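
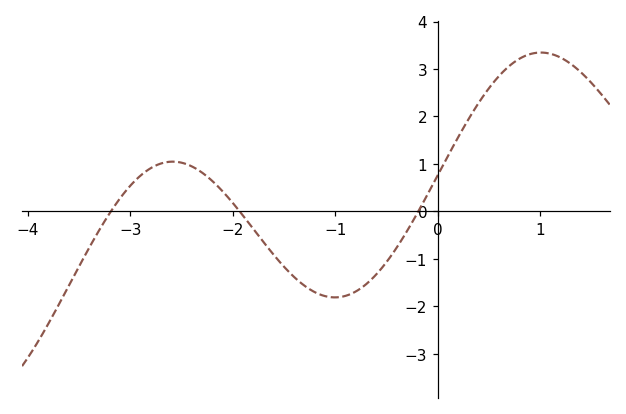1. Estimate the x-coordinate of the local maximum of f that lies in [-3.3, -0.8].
-2.6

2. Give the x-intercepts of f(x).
-3.2, -1.9, -0.2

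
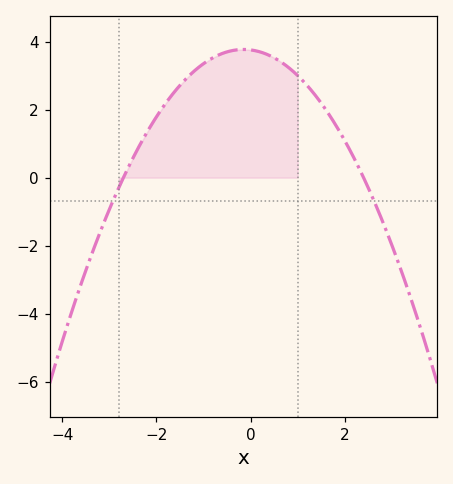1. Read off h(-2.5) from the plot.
0.568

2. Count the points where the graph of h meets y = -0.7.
2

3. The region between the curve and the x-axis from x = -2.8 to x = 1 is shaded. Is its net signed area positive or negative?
positive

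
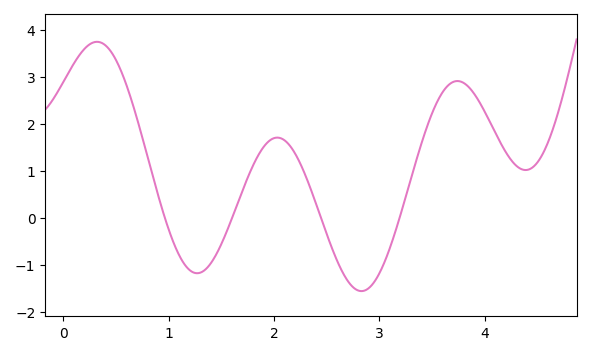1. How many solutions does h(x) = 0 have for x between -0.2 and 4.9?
4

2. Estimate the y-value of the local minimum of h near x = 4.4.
1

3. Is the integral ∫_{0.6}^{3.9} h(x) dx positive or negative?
positive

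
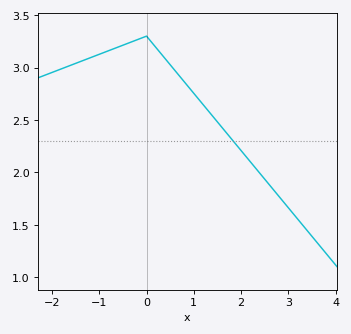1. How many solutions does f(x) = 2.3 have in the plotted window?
1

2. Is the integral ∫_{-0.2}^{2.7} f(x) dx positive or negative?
positive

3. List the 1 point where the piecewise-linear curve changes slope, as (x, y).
(0, 3.3)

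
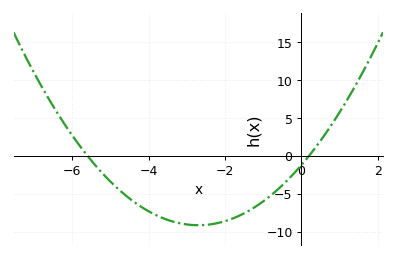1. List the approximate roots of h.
-5.6, 0.2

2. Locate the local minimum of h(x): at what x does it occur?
-2.8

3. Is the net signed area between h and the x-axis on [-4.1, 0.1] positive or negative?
negative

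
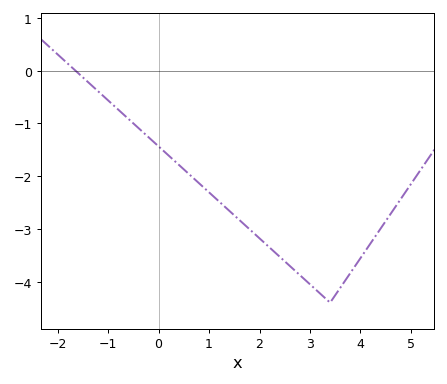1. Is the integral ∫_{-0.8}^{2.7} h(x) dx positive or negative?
negative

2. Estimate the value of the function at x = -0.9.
-0.7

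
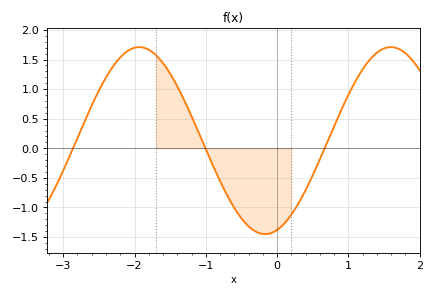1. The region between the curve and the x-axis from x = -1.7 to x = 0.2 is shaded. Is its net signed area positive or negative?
negative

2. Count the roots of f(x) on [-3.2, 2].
3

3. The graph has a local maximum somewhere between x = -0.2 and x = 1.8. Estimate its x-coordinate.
1.6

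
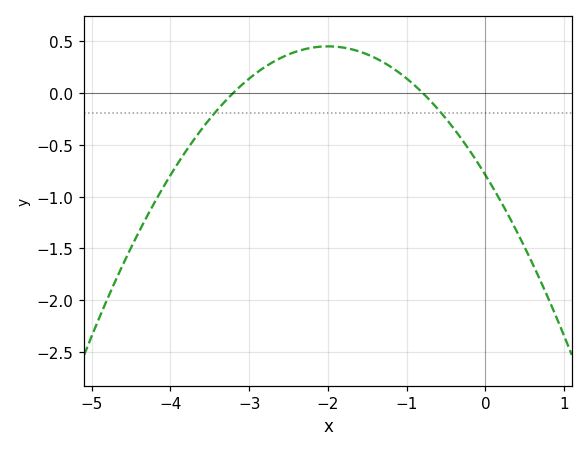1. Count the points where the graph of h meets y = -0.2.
2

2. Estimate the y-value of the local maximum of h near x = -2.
0.446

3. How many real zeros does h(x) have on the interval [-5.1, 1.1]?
2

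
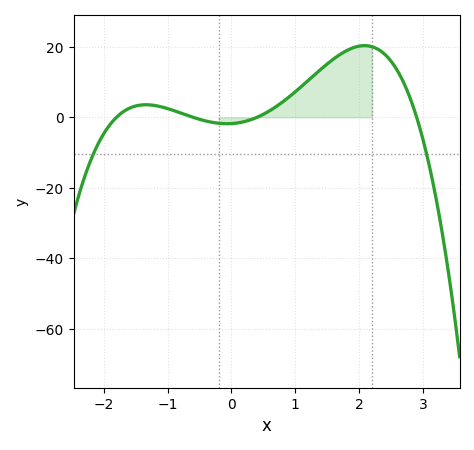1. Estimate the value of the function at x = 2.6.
14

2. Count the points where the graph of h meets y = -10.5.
2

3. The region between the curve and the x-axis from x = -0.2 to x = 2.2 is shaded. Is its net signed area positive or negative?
positive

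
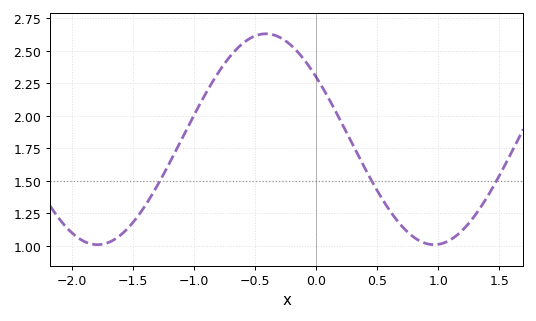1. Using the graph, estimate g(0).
2.3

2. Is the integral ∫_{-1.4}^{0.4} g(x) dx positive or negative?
positive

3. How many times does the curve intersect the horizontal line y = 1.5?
3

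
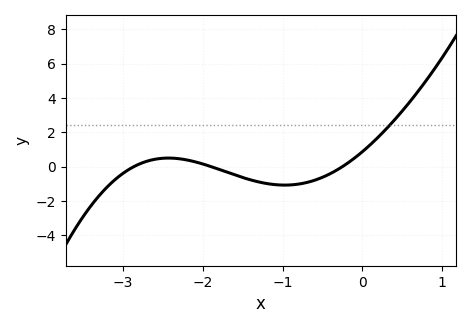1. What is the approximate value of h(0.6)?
3.79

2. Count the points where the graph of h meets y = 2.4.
1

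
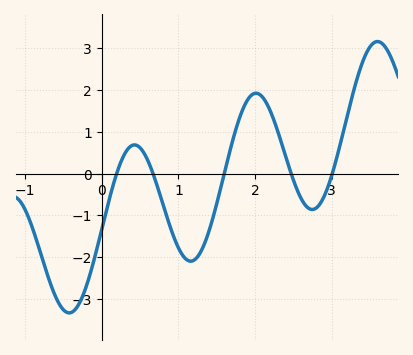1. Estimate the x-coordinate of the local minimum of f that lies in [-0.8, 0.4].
-0.426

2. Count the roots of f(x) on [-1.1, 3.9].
5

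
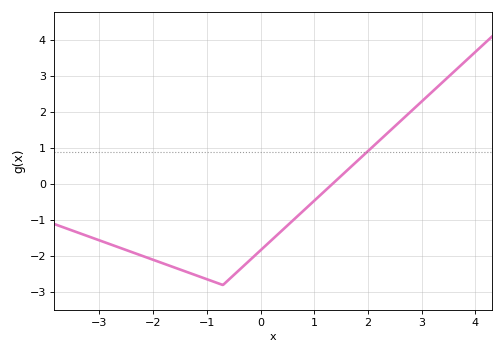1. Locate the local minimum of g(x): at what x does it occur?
-0.702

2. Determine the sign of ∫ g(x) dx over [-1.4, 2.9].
negative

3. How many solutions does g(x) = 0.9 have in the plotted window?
1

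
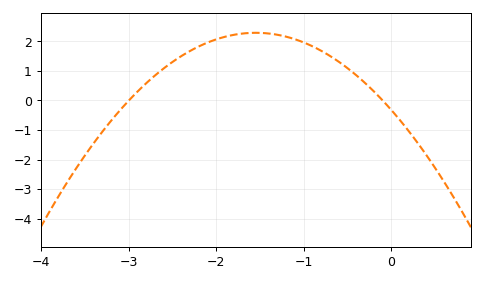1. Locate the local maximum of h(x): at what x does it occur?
-1.55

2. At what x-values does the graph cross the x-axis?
-3, -0.1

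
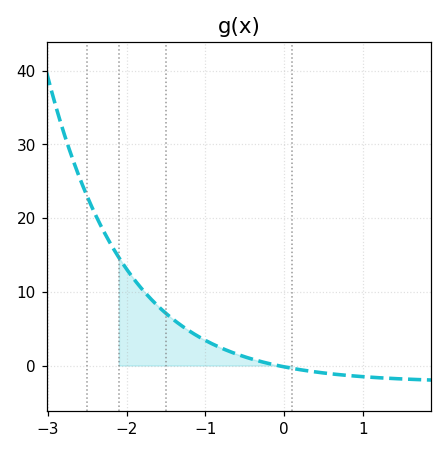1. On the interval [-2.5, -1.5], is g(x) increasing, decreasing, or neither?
decreasing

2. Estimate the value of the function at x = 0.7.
-1.24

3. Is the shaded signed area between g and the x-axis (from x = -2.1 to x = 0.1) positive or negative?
positive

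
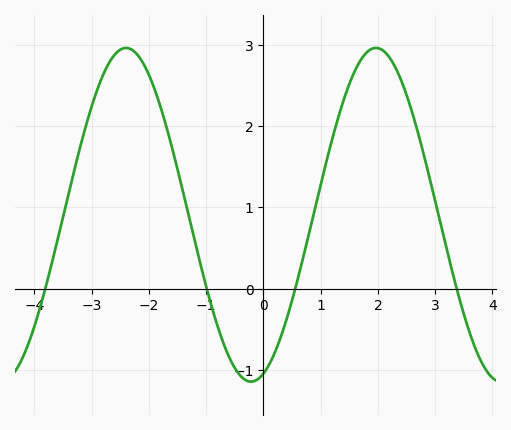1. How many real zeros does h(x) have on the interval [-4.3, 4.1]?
4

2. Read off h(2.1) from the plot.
2.92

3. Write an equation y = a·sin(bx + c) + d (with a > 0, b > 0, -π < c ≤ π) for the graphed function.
y = 2.05sin(1.44x - 1.26) + 0.91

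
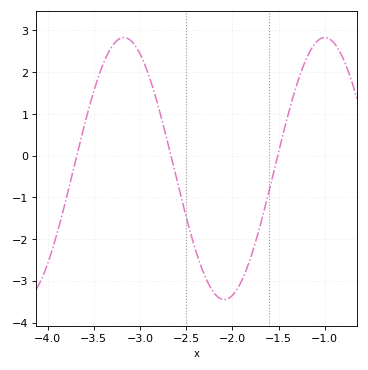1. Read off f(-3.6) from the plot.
0.7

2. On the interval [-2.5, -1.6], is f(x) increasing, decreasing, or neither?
neither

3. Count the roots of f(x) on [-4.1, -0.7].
3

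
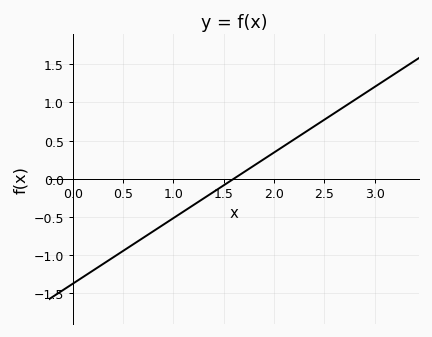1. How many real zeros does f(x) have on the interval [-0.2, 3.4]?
1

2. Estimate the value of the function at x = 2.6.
0.86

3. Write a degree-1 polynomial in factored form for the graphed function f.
y = 0.86(x - 1.6)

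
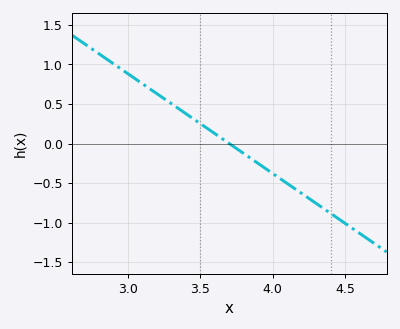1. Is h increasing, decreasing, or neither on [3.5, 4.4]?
decreasing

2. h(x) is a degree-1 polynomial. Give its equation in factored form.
y = -1.26(x - 3.7)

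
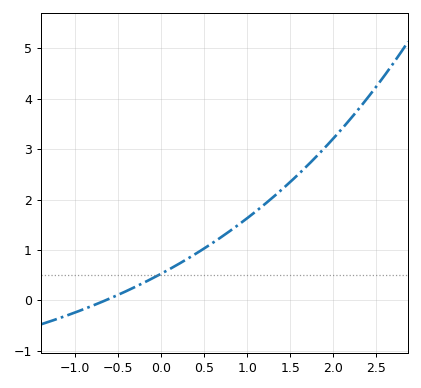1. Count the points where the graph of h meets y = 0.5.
1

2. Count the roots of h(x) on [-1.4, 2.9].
1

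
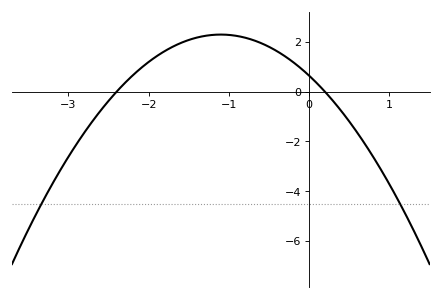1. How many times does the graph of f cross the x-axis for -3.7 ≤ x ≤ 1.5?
2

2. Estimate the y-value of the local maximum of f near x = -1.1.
2.3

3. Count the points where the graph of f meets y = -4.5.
2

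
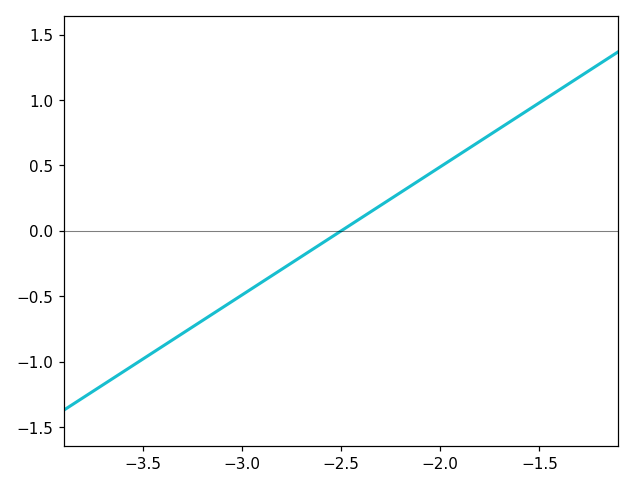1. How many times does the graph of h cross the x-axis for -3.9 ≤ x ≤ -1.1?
1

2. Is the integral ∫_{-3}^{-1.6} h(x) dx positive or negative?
positive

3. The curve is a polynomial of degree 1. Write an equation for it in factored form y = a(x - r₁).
y = 0.98(x + 2.5)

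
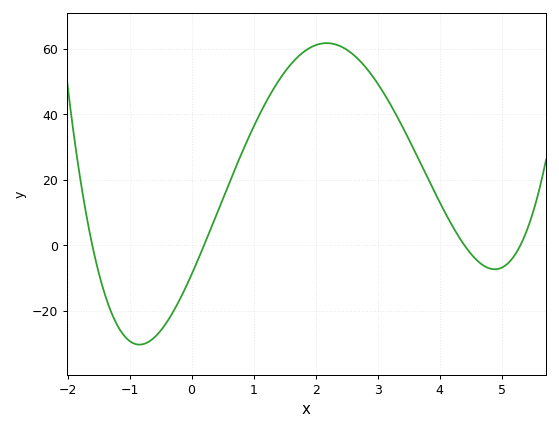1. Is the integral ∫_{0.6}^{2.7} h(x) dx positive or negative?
positive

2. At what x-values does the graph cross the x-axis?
-1.6, 0.2, 4.4, 5.3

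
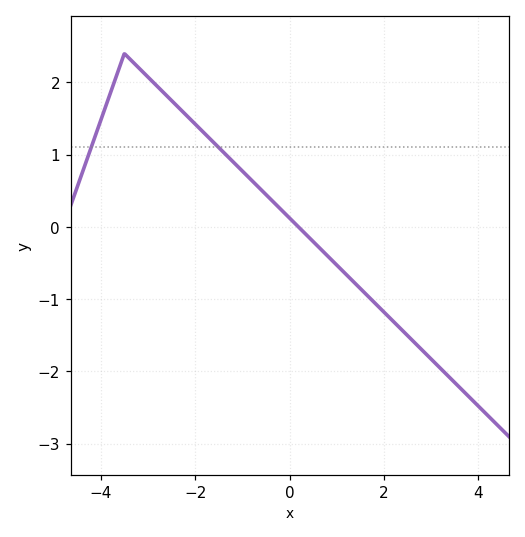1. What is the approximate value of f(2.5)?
-1.5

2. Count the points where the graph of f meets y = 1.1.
2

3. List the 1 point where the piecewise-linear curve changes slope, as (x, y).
(-3.5, 2.4)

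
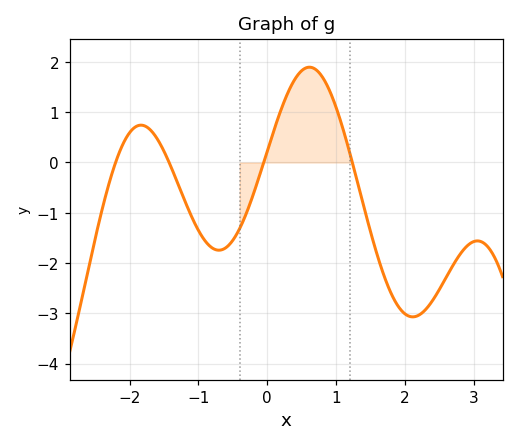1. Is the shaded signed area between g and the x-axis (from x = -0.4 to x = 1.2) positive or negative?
positive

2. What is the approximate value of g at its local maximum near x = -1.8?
0.7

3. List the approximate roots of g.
-2.2, -1.4, -0.1, 1.2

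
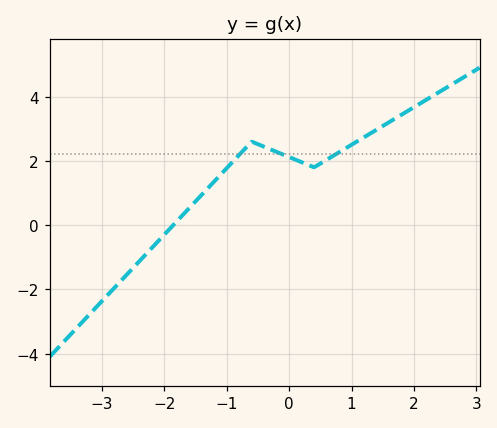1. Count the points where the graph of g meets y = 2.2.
3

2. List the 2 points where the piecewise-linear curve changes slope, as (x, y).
(-0.6, 2.6); (0.4, 1.8)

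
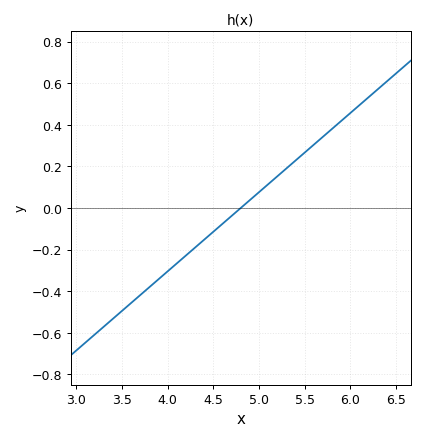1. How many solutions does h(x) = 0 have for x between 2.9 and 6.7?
1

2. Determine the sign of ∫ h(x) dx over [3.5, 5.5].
negative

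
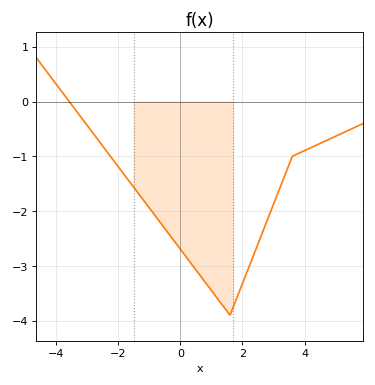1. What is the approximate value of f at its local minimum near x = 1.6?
-3.9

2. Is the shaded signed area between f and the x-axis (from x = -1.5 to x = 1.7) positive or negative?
negative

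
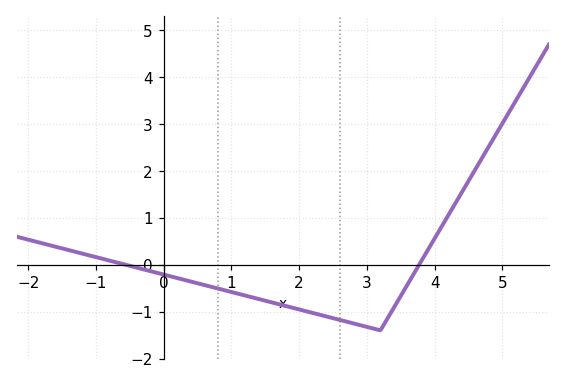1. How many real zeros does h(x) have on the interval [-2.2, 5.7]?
2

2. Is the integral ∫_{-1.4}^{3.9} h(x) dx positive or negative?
negative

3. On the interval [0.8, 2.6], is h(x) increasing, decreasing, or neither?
decreasing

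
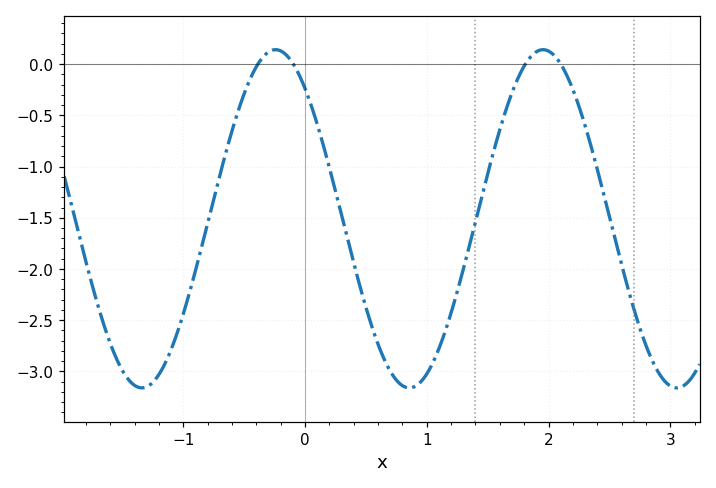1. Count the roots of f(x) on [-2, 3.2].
4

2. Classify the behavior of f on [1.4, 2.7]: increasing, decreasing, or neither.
neither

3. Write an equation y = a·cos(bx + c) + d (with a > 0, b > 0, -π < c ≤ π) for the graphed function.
y = 1.65cos(2.9x + 0.69) - 1.51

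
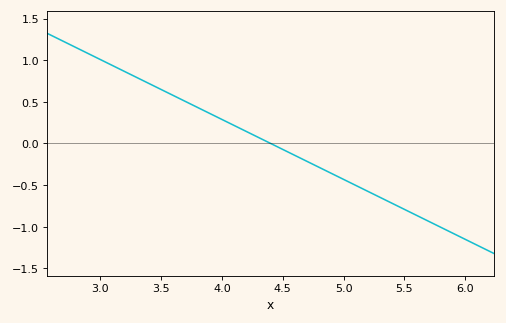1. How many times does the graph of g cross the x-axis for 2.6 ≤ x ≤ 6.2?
1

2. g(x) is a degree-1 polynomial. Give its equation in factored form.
y = -0.72(x - 4.4)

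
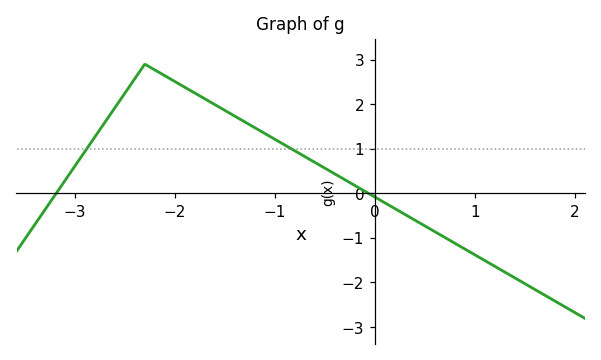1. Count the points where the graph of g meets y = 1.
2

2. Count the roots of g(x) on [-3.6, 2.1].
2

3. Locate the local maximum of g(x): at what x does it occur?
-2.3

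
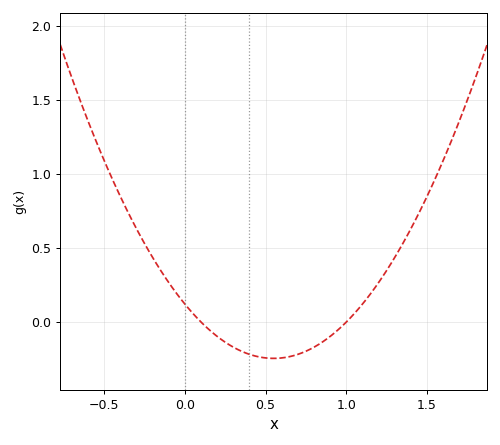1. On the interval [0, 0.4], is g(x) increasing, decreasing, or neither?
decreasing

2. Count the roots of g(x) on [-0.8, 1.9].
2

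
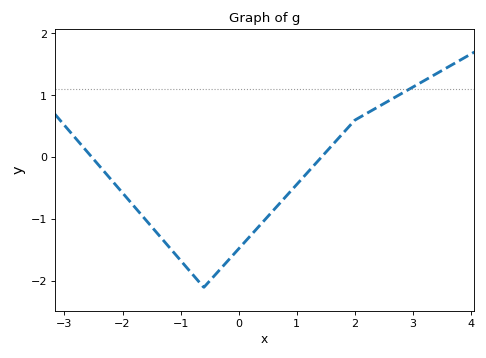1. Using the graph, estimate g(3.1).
1.19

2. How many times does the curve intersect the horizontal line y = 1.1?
1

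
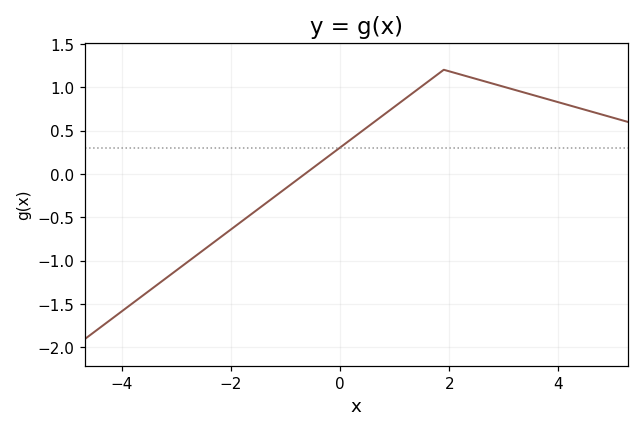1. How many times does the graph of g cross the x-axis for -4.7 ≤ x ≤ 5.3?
1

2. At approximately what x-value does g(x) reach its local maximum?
1.9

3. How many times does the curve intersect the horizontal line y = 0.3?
1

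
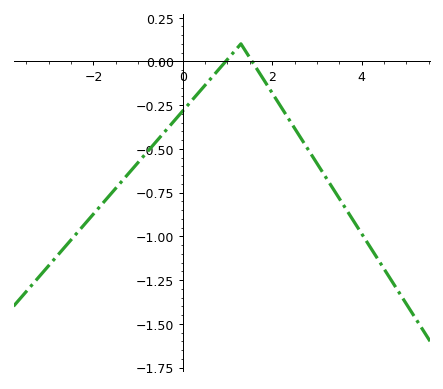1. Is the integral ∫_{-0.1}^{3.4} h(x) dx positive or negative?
negative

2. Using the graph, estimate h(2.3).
-0.302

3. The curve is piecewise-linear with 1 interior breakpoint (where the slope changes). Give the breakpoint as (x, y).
(1.3, 0.1)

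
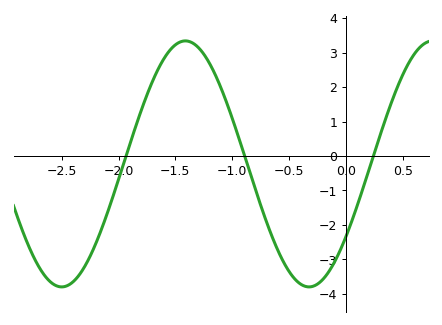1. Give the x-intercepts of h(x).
-1.93, -0.891, 0.241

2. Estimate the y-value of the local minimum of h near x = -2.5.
-3.8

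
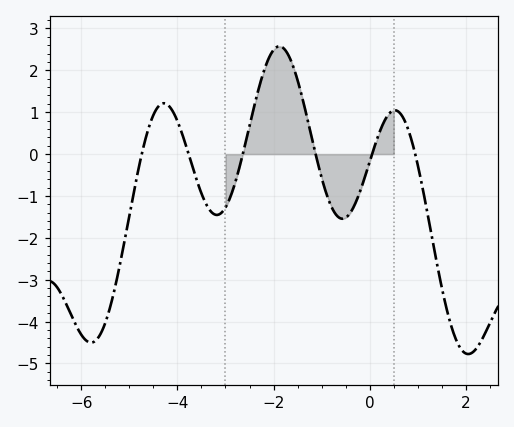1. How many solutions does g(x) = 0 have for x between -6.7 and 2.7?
6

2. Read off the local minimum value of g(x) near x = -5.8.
-4.5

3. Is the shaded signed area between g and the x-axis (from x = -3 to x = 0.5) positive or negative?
positive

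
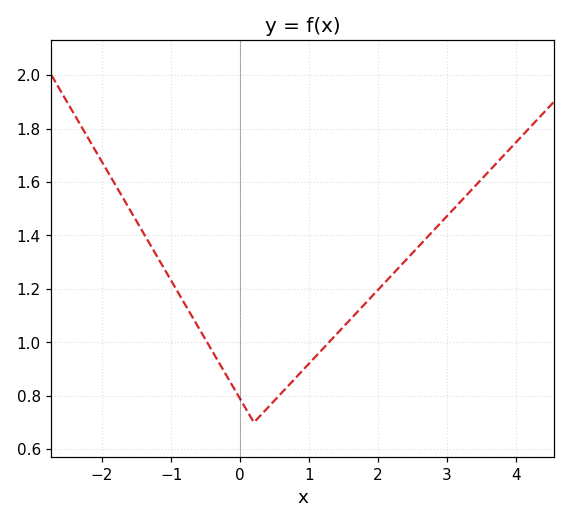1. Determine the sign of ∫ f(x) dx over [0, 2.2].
positive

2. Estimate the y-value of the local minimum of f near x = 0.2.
0.7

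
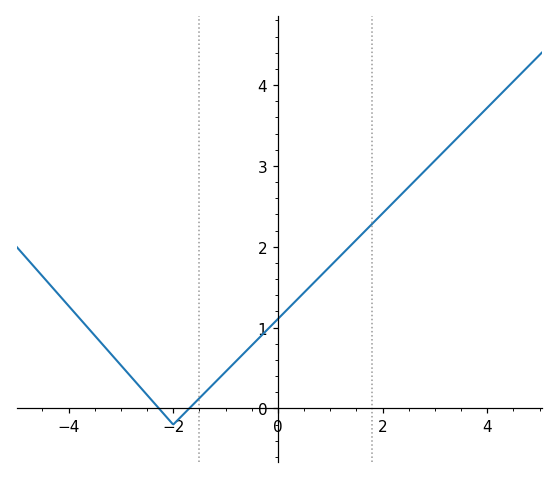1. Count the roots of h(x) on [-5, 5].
2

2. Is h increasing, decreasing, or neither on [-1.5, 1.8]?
increasing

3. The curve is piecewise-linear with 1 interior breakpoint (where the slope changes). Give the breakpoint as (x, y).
(-2, -0.2)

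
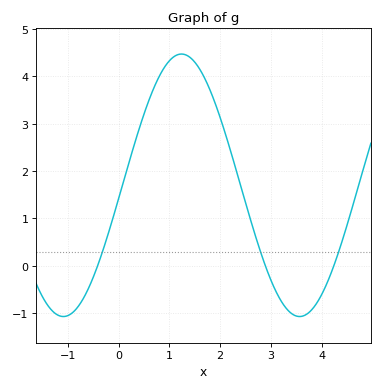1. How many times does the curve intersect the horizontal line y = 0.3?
3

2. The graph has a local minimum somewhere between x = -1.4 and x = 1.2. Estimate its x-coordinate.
-1.09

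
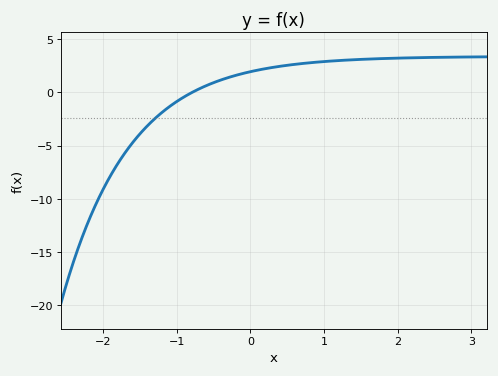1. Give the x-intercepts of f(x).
-0.793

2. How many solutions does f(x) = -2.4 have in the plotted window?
1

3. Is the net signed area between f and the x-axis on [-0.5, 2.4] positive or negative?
positive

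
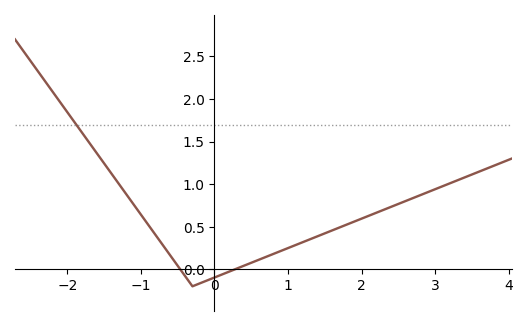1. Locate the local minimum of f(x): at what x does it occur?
-0.3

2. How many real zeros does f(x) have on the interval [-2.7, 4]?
2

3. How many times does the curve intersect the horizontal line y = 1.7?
1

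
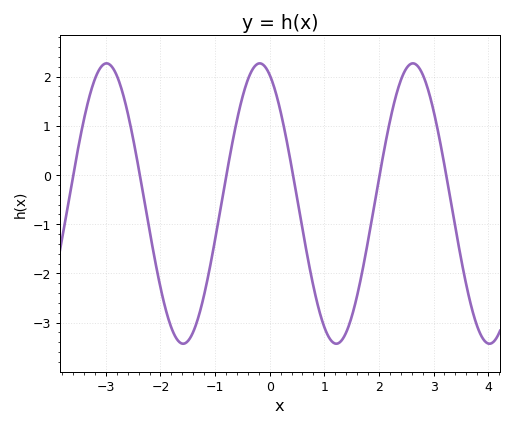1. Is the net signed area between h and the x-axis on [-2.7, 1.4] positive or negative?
negative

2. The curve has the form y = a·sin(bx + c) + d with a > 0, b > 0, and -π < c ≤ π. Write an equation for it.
y = 2.85sin(2.24x + 1.98) - 0.58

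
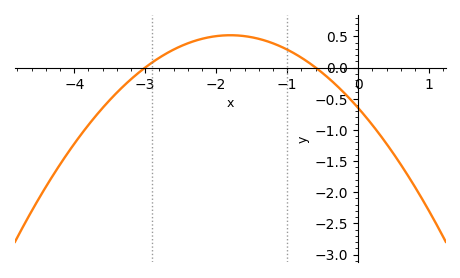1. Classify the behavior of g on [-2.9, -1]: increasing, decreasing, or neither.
neither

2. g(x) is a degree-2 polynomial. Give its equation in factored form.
y = -0.36(x + 3)(x + 0.6)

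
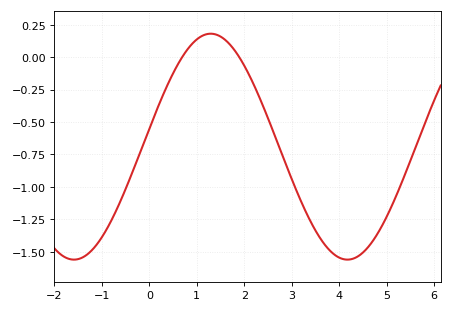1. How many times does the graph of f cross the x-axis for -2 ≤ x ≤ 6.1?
2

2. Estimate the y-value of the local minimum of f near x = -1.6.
-1.56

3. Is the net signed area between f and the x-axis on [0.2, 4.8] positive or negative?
negative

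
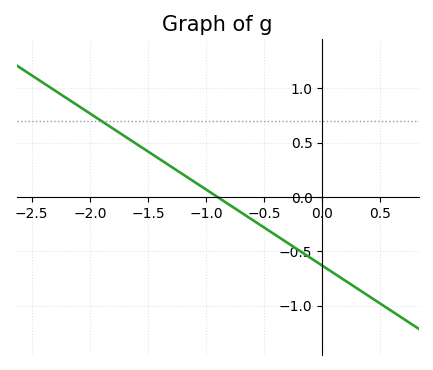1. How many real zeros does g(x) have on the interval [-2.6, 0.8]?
1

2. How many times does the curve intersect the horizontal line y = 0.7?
1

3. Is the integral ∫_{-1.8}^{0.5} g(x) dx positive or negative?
negative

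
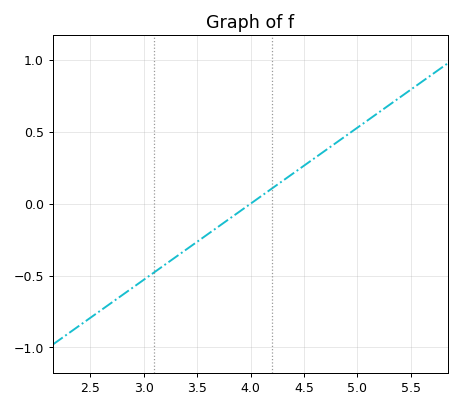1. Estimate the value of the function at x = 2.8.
-0.636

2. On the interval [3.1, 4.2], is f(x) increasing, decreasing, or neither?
increasing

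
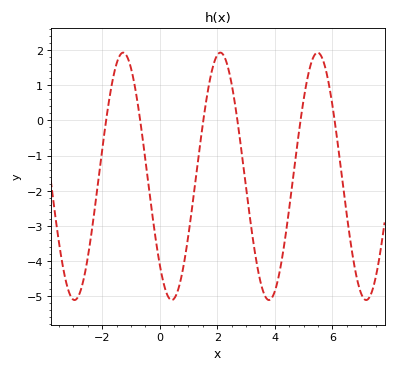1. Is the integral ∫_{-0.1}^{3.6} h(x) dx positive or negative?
negative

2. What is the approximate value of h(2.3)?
1.7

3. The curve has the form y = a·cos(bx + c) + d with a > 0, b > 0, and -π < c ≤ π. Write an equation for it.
y = 3.52cos(1.9x + 2.4) - 1.59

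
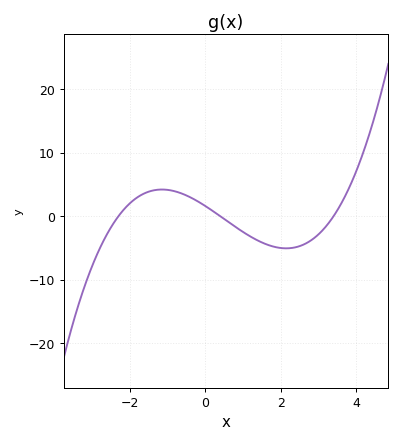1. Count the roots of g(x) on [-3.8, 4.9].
3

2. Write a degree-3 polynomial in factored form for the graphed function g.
y = 0.52(x + 2.3)(x - 0.4)(x - 3.4)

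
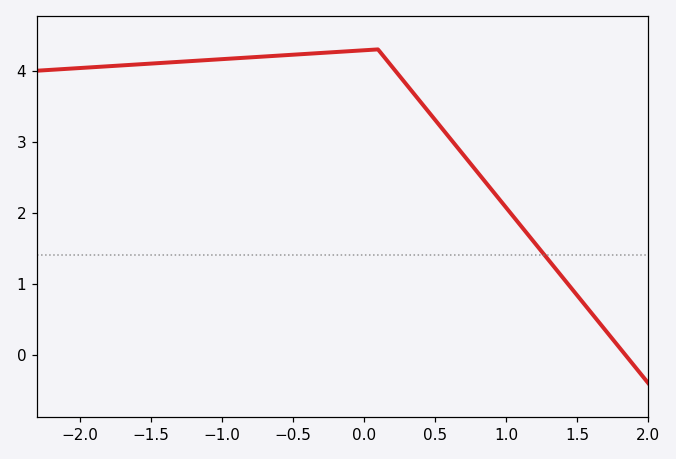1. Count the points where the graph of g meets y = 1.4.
1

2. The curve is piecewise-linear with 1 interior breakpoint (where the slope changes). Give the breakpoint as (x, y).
(0.1, 4.3)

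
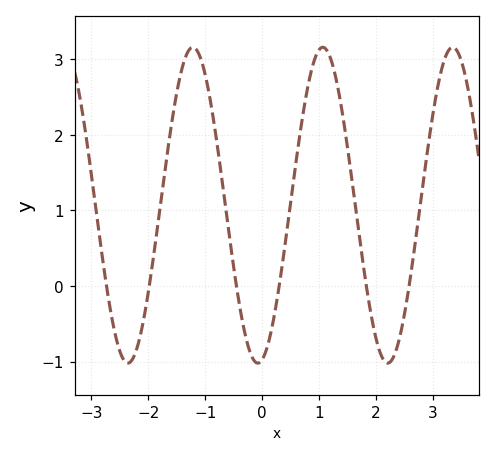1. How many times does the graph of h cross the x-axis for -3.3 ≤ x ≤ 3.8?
6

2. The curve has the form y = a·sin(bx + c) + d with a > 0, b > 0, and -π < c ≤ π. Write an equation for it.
y = 2.09sin(2.75x - 1.37) + 1.07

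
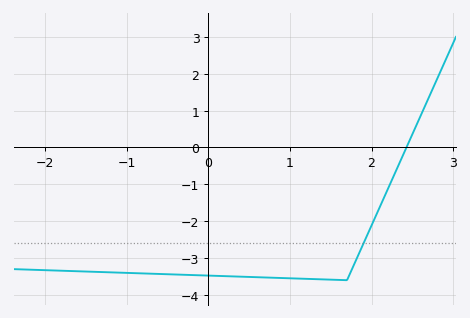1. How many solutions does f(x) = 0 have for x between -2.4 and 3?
1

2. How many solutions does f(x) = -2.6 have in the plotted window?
1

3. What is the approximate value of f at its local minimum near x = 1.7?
-3.6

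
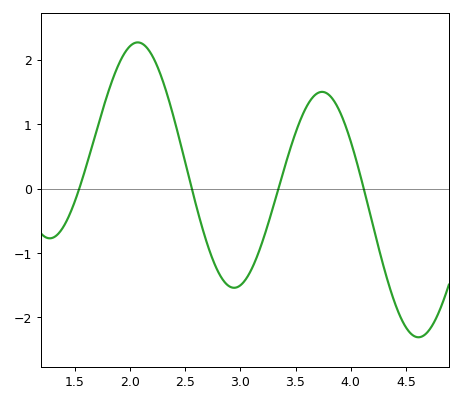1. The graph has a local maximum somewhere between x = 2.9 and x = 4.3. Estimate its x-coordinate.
3.75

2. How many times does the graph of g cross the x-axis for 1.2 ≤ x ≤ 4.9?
4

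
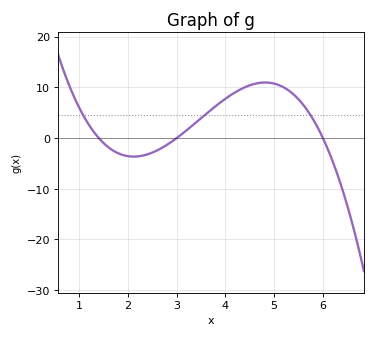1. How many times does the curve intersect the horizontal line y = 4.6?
3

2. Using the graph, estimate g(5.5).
7.64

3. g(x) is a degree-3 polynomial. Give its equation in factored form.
y = -1.49(x - 1.4)(x - 3)(x - 6)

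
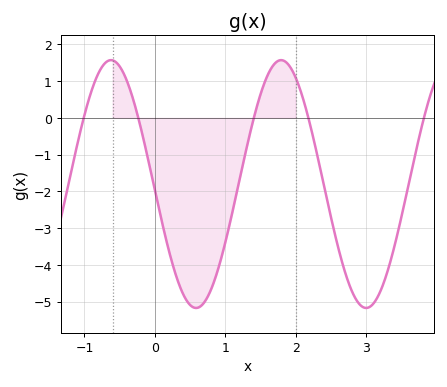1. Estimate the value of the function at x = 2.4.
-1.82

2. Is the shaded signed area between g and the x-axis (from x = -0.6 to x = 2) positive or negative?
negative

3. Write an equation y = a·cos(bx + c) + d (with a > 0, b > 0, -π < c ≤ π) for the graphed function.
y = 3.37cos(2.6x + 1.62) - 1.8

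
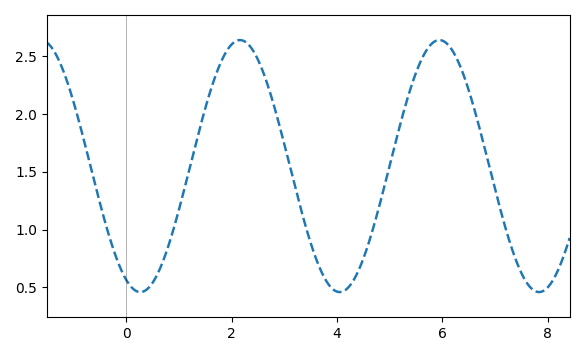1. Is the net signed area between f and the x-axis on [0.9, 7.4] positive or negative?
positive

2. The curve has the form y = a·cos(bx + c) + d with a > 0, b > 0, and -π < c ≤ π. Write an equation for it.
y = 1.09cos(1.7x + 2.7) + 1.55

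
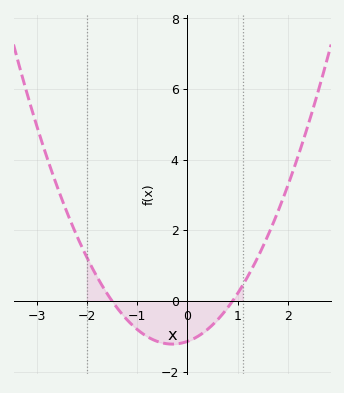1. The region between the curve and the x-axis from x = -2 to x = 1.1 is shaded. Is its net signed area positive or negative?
negative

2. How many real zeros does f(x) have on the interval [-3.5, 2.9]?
2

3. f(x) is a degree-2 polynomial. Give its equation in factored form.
y = 0.85(x + 1.5)(x - 0.9)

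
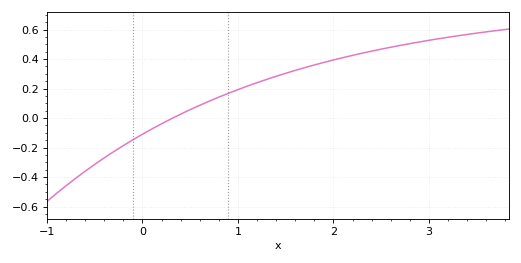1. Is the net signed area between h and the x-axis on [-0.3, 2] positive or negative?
positive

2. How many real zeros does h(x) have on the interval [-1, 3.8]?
1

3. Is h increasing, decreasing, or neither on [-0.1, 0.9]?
increasing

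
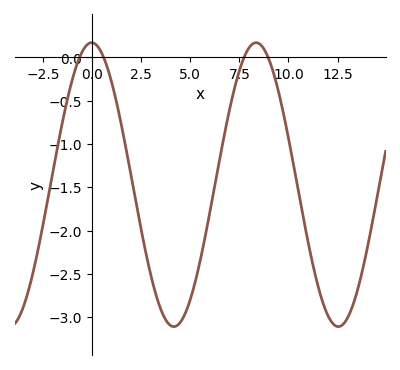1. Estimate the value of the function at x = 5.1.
-2.72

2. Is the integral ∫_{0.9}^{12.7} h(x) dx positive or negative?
negative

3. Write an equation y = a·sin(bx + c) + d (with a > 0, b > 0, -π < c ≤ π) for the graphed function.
y = 1.64sin(0.75x + 1.59) - 1.47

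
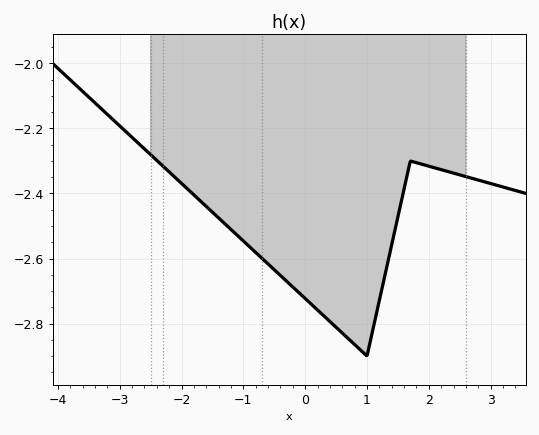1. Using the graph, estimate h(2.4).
-2.34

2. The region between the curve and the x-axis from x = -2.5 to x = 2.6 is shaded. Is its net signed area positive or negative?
negative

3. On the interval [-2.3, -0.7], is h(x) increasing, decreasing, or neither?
decreasing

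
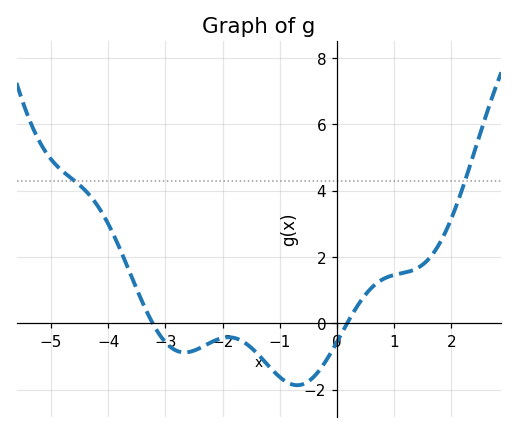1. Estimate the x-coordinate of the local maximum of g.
-1.8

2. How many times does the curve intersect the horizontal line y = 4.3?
2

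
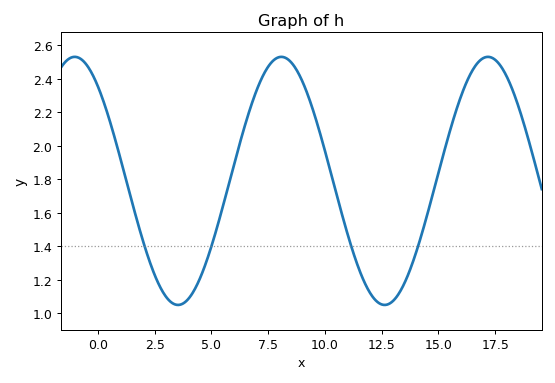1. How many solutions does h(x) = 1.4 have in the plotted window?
4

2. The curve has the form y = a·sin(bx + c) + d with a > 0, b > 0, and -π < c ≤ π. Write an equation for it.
y = 0.74sin(0.69x + 2.28) + 1.79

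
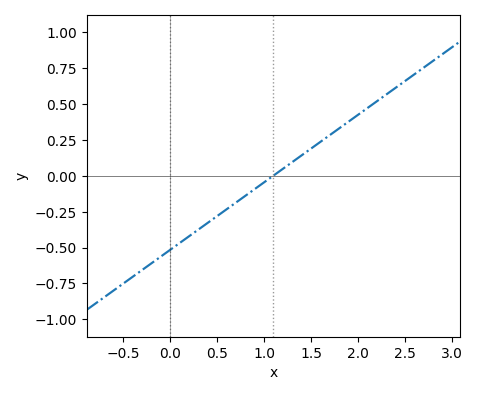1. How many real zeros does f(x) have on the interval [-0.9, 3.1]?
1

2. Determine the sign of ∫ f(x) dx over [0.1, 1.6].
negative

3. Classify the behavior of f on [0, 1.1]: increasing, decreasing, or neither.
increasing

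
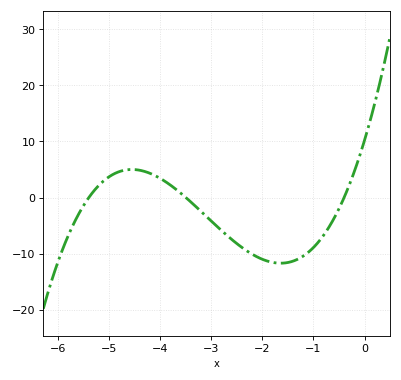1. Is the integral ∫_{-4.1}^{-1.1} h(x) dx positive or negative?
negative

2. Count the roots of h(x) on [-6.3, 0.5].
3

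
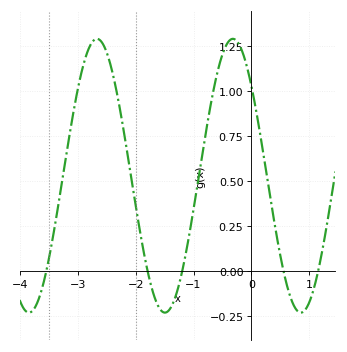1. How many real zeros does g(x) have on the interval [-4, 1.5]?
5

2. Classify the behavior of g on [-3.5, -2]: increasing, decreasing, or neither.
neither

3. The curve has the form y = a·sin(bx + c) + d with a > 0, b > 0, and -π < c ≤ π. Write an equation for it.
y = 0.76sin(2.7x + 2.4) + 0.53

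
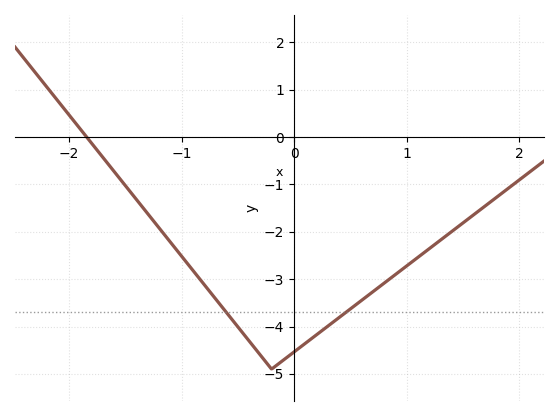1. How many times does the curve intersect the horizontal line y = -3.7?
2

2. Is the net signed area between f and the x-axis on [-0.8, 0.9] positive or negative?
negative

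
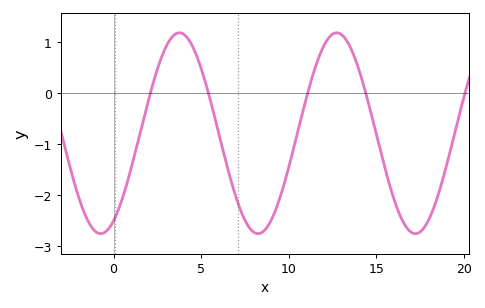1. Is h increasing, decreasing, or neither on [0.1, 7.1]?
neither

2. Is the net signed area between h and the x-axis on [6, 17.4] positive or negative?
negative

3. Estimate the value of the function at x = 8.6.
-2.7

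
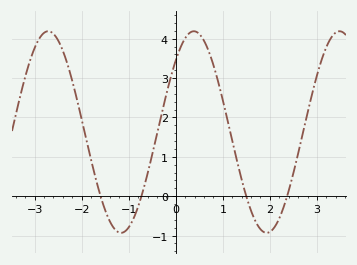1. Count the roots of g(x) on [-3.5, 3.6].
4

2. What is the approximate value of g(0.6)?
3.95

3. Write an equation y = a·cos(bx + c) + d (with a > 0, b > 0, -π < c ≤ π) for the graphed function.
y = 2.56cos(2.03x - 0.78) + 1.63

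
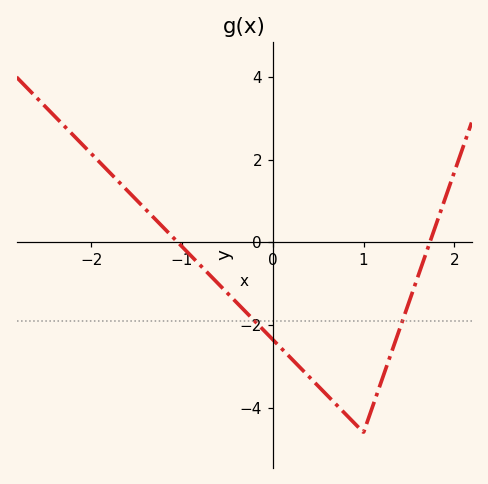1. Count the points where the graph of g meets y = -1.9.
2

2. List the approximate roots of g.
-1.05, 1.73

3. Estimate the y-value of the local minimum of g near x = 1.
-4.6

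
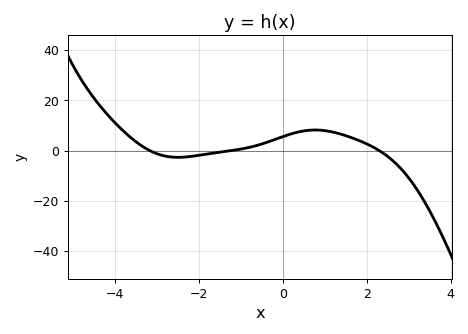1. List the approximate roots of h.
-3.2, -1.2, 2.2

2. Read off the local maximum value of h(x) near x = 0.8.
8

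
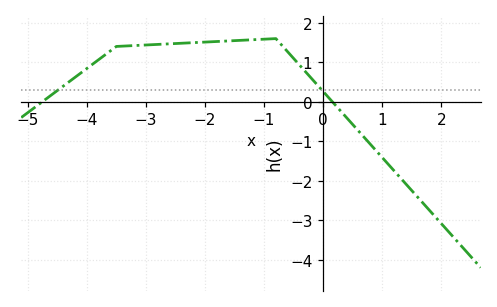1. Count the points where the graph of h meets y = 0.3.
2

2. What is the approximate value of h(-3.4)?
1.41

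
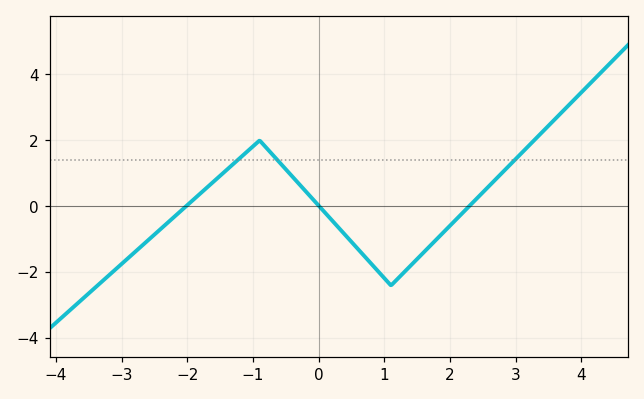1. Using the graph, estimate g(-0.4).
0.8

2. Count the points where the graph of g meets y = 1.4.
3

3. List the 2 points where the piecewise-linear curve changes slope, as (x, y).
(-0.9, 2); (1.1, -2.4)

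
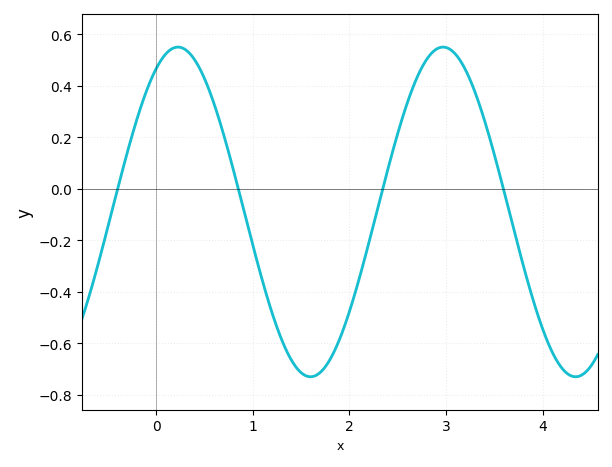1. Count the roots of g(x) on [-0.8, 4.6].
4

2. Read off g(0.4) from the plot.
0.5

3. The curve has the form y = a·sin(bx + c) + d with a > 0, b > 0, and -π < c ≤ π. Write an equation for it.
y = 0.64sin(2.3x + 1.1) - 0.09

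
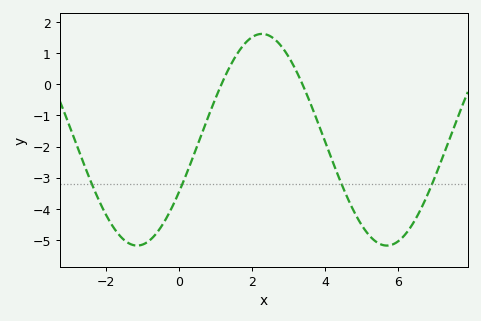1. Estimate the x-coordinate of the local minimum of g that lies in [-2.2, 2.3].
-1.14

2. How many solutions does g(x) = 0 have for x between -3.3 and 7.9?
2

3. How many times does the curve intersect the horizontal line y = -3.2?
4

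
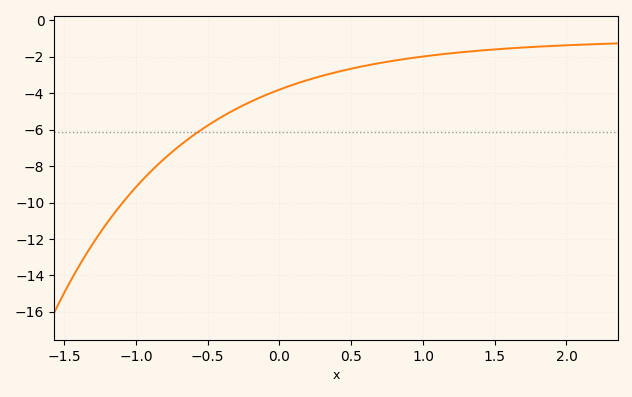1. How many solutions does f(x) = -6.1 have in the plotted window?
1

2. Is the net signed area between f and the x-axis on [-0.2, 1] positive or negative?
negative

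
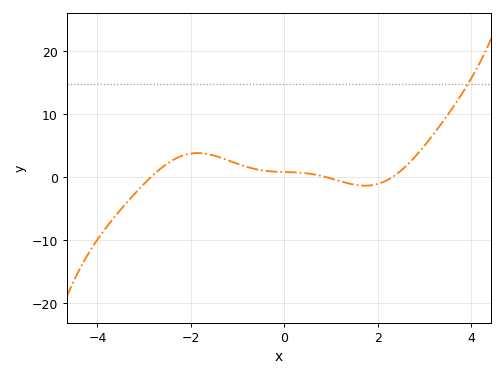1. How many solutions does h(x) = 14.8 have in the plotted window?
1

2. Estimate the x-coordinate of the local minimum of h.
1.8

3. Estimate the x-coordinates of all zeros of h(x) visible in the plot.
-2.8, 0.8, 2.4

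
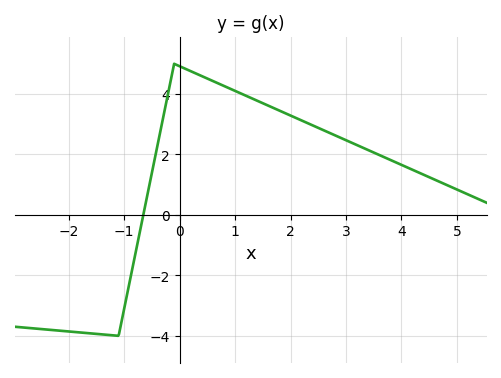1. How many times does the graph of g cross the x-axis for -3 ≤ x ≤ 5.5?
1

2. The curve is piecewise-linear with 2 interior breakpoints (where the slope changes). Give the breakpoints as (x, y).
(-1.1, -4); (-0.1, 5)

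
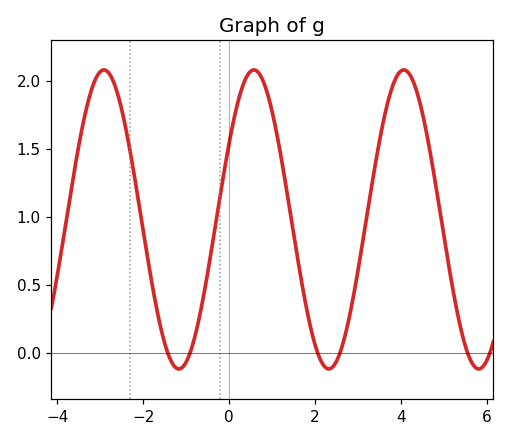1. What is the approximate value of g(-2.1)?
1.1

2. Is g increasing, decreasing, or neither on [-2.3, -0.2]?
neither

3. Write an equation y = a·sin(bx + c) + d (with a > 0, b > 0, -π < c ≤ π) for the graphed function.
y = 1.1sin(1.8x + 0.53) + 0.98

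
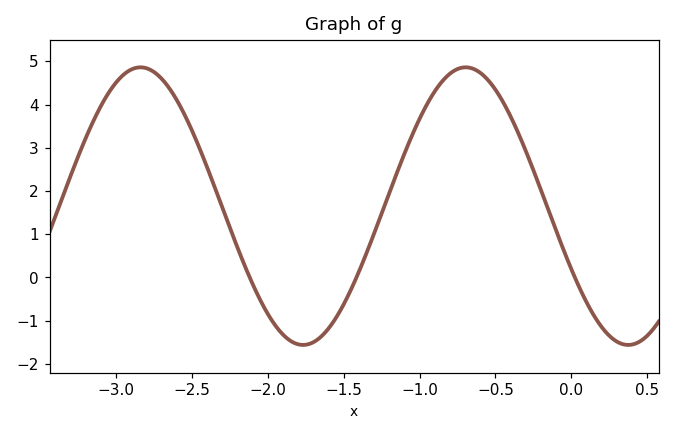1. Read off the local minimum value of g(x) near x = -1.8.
-1.6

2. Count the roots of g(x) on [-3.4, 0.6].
3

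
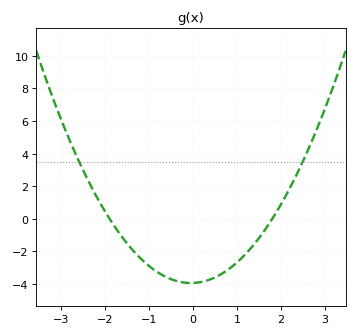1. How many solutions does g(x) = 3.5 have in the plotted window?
2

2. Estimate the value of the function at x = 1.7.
-0.4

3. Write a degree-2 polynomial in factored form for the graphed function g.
y = 1.15(x + 1.9)(x - 1.8)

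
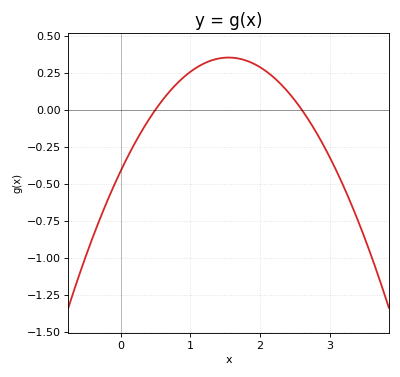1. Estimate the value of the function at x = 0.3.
-0.14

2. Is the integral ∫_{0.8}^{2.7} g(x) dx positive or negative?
positive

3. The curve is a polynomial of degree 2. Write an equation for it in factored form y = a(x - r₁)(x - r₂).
y = -0.32(x - 0.5)(x - 2.6)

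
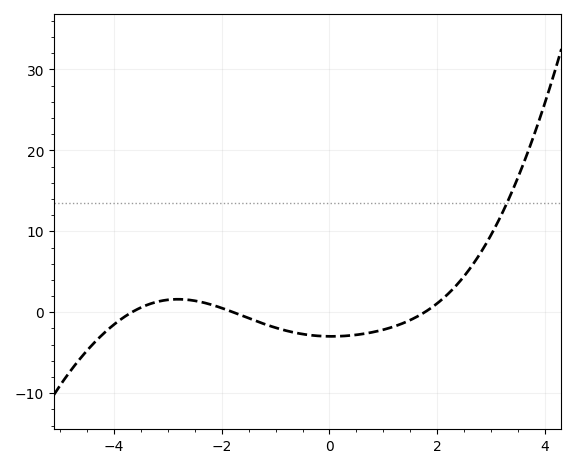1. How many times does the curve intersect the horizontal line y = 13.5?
1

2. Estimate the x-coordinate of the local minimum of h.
0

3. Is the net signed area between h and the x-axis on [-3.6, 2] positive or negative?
negative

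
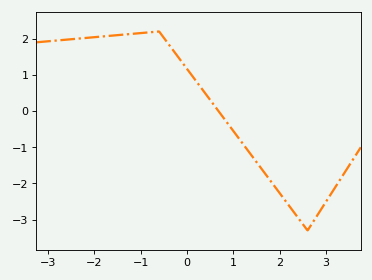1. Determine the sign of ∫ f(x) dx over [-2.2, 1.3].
positive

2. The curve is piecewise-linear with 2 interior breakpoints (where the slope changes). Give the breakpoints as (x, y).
(-0.6, 2.2); (2.6, -3.3)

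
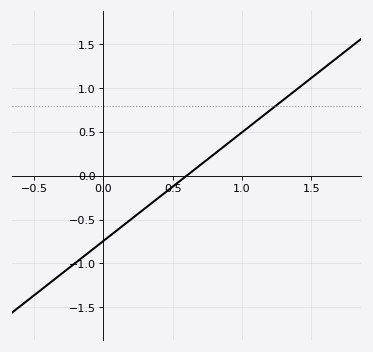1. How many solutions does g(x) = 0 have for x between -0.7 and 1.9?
1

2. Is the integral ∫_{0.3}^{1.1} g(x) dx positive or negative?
positive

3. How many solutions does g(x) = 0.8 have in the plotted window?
1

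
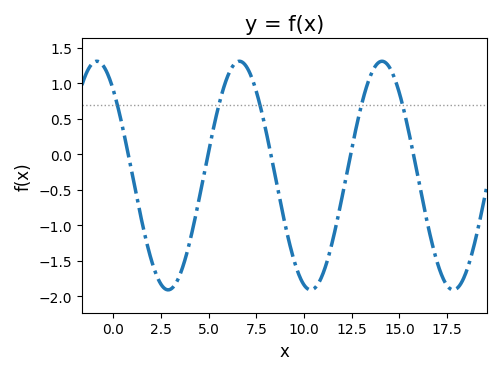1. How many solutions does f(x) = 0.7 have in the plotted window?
5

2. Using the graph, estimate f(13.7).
1.22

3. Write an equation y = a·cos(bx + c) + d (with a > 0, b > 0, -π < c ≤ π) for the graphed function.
y = 1.61cos(0.84x + 0.732) - 0.3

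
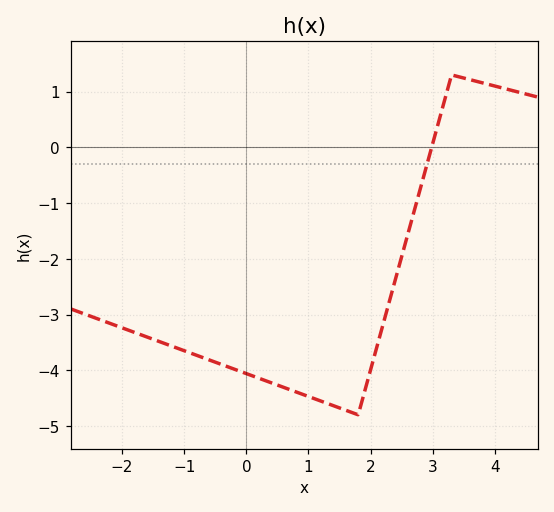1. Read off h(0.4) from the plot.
-4.2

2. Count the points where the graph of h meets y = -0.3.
1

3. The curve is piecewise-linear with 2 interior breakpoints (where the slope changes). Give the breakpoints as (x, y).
(1.8, -4.8); (3.3, 1.3)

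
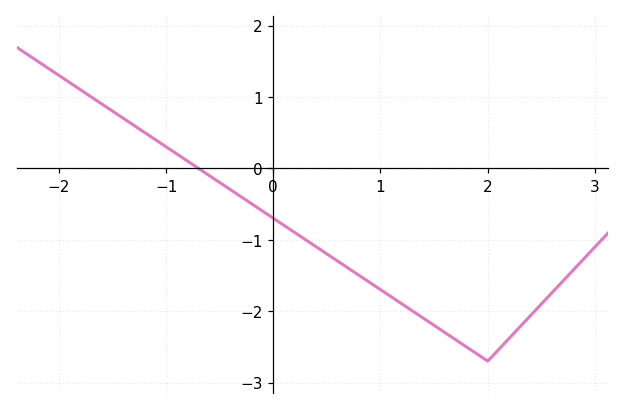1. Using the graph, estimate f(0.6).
-1.3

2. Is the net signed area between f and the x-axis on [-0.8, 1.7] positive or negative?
negative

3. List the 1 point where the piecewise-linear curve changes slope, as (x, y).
(2, -2.7)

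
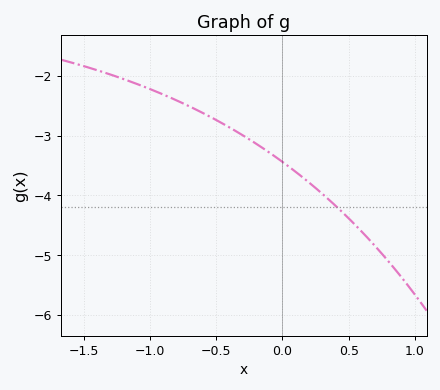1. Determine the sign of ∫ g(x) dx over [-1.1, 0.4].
negative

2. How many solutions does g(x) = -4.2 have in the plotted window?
1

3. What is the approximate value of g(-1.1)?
-2.1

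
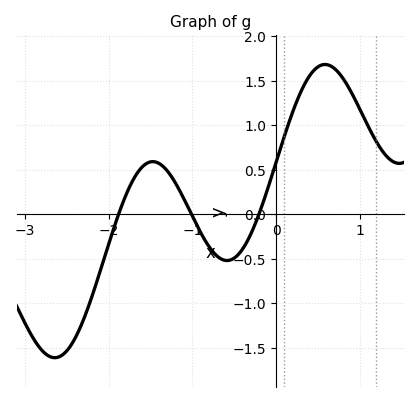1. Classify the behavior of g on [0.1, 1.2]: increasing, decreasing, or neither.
neither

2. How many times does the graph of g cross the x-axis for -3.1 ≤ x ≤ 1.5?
3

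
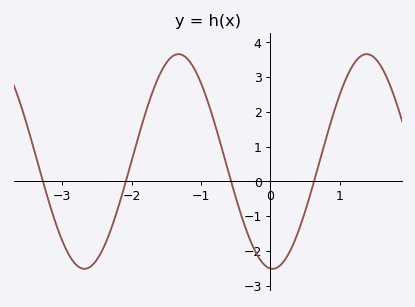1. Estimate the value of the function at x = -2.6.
-2.47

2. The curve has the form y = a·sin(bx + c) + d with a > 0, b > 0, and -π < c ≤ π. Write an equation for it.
y = 3.09sin(2.32x - 1.64) + 0.57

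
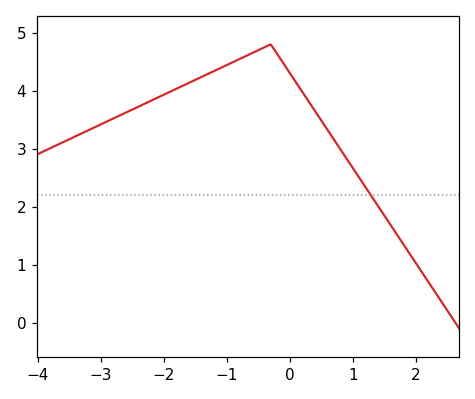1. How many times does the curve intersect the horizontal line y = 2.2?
1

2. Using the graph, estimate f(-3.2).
3.32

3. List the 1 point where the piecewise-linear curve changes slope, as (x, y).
(-0.3, 4.8)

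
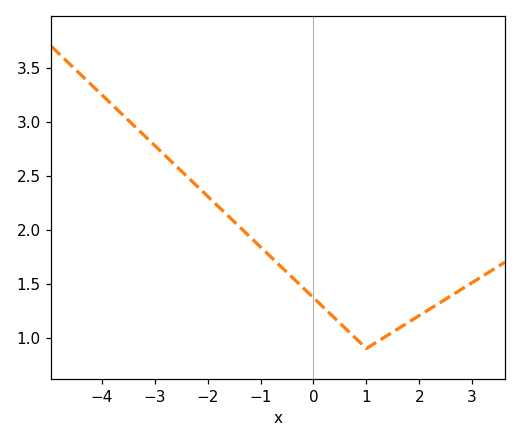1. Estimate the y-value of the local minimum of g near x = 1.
0.9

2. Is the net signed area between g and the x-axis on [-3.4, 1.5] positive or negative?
positive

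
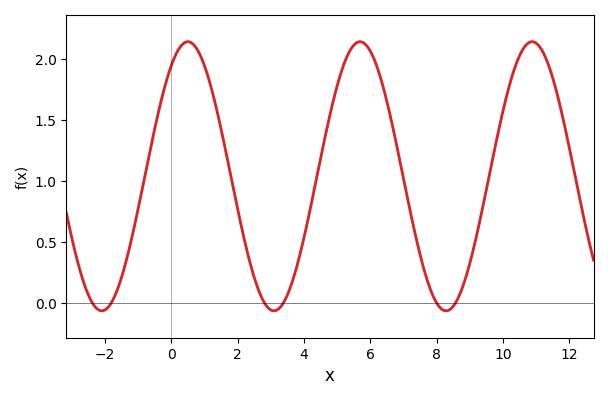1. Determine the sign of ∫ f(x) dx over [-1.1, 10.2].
positive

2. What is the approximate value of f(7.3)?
0.65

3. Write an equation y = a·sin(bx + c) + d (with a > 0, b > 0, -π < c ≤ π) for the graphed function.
y = 1.1sin(1.2x + 0.97) + 1.04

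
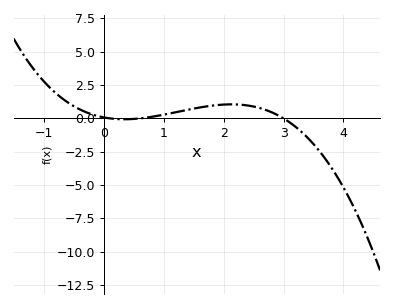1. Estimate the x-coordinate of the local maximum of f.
2.1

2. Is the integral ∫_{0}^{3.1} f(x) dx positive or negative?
positive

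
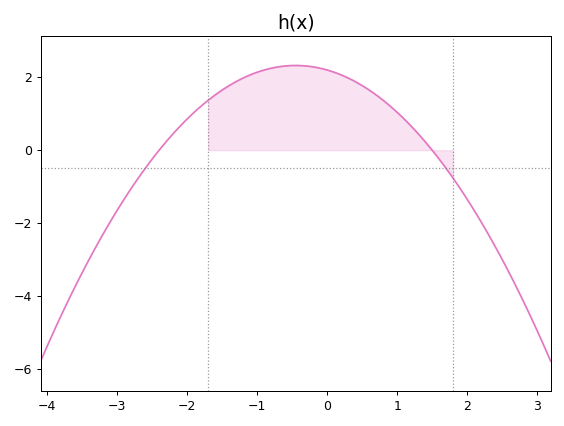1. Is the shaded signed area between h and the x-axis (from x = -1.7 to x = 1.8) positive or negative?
positive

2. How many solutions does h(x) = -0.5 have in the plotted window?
2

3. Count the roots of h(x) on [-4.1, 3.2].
2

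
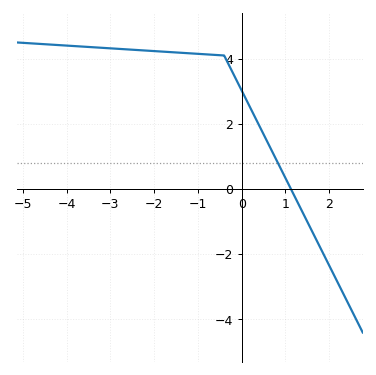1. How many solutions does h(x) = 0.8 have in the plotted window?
1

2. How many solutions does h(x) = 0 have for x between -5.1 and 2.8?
1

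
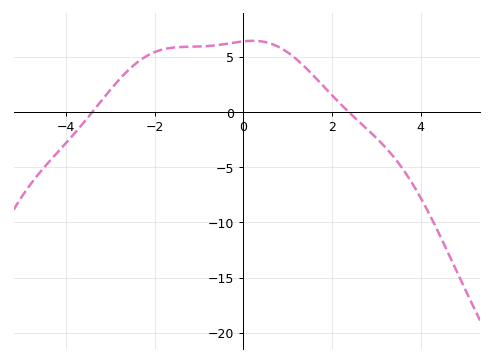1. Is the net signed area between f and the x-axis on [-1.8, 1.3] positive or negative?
positive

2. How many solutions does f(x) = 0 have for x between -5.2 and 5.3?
2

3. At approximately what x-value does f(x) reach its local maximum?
0.213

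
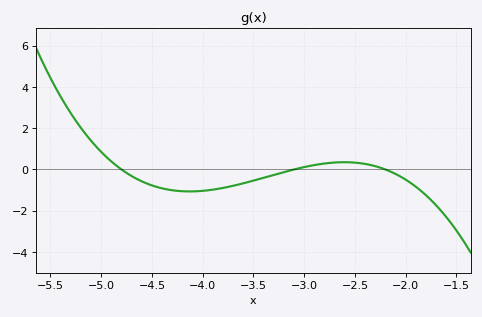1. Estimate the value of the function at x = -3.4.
-0.4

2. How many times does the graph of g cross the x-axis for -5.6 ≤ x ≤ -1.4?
3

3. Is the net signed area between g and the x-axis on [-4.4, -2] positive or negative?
negative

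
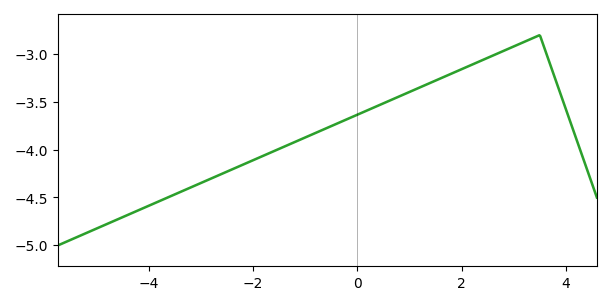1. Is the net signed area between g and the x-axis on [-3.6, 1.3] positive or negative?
negative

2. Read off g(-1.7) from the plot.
-4.04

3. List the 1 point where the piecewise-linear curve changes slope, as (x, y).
(3.5, -2.8)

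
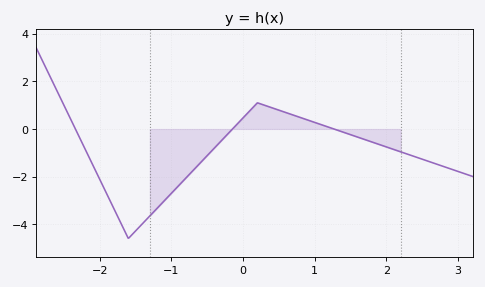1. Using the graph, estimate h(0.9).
0.379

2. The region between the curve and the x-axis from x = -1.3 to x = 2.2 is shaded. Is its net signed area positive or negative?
negative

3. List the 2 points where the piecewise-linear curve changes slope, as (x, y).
(-1.6, -4.6); (0.2, 1.1)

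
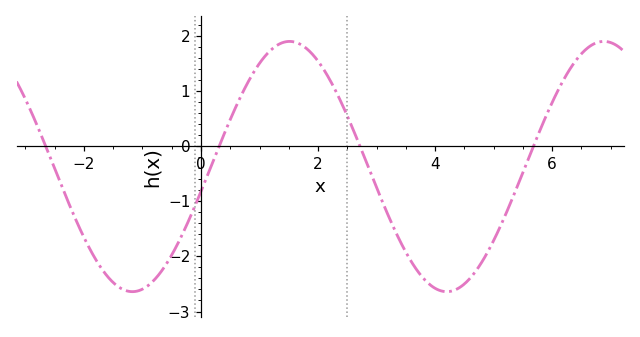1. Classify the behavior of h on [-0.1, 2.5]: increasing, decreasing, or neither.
neither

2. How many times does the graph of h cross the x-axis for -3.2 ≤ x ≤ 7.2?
4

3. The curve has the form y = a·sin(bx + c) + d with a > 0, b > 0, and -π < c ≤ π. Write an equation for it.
y = 2.27sin(1.2x - 0.2) - 0.37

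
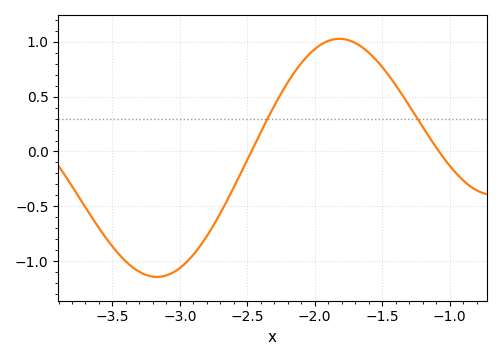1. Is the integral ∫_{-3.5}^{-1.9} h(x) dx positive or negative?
negative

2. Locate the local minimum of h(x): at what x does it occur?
-3.17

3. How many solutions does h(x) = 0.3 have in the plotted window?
2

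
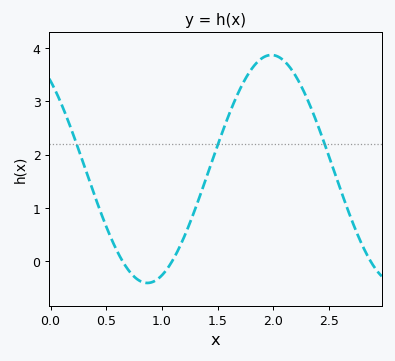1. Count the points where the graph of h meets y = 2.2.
3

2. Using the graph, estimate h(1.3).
1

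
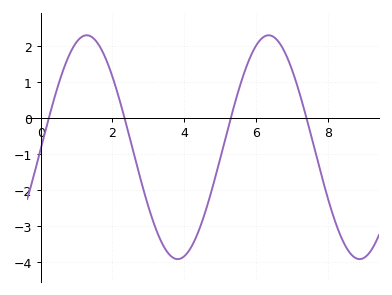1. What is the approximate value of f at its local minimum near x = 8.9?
-3.92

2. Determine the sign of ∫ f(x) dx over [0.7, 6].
negative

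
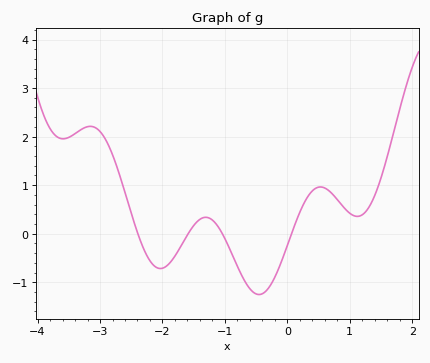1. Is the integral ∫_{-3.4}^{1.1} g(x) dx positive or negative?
positive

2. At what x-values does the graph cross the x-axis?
-2.39, -1.59, -1.04, 0.067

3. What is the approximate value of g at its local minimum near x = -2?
-0.716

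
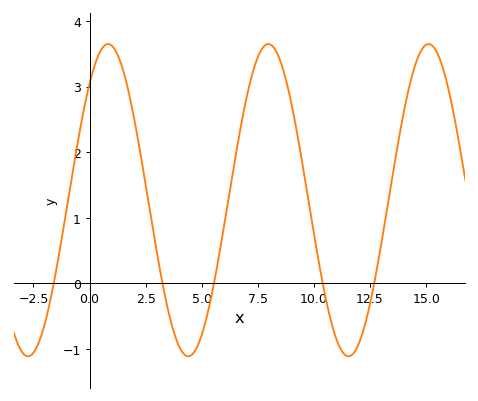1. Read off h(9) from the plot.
2.74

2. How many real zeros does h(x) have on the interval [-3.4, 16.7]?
5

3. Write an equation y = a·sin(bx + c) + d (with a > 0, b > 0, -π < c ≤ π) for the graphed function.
y = 2.38sin(0.88x + 0.842) + 1.27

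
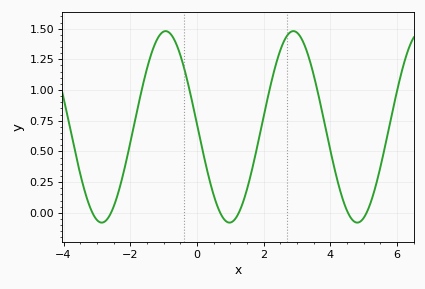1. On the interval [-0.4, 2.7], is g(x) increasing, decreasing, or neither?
neither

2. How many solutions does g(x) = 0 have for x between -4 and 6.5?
6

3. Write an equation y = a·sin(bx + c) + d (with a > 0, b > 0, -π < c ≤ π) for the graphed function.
y = 0.78sin(1.64x + 3.11) + 0.7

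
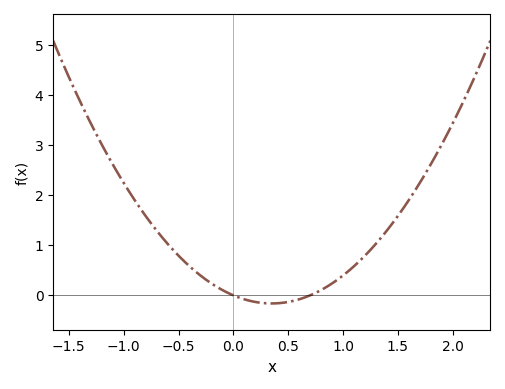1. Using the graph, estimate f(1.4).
1.29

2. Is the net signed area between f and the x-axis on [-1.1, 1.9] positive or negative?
positive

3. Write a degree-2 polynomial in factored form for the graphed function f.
y = 1.32(x - 0)(x - 0.7)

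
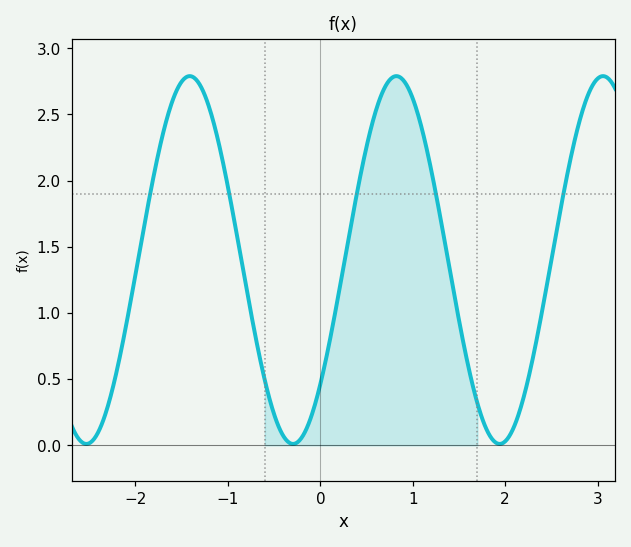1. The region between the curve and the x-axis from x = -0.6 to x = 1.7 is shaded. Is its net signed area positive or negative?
positive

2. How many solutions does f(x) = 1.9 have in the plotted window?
5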